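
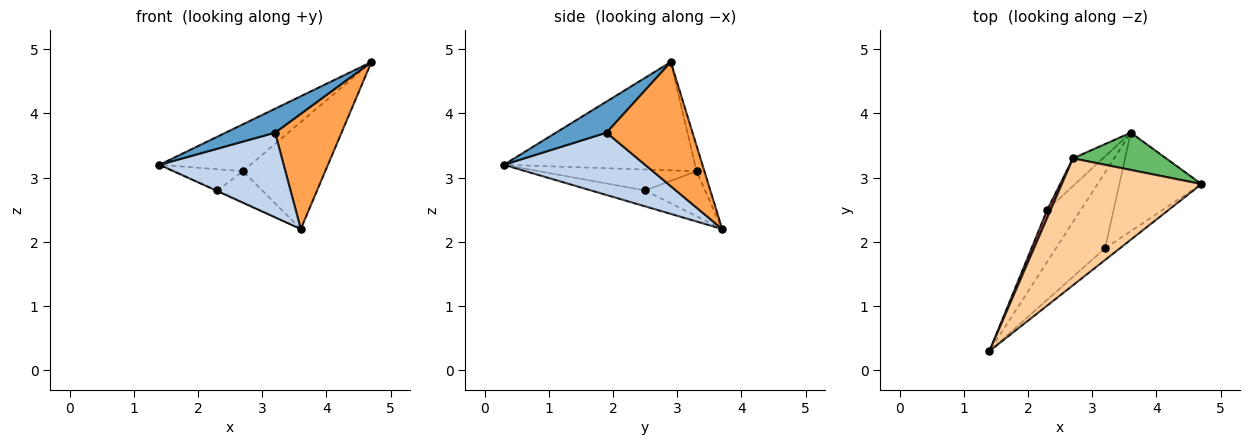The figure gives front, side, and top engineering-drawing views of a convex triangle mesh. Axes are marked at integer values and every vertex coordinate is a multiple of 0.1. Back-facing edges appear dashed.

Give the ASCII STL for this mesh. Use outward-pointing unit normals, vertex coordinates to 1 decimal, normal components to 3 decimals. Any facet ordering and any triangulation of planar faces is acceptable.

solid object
 facet normal 0.677 -0.661 -0.323
  outer loop
   vertex 3.2 1.9 3.7
   vertex 4.7 2.9 4.8
   vertex 1.4 0.3 3.2
  endloop
 endfacet
 facet normal 0.646 -0.568 -0.509
  outer loop
   vertex 3.2 1.9 3.7
   vertex 1.4 0.3 3.2
   vertex 3.6 3.7 2.2
  endloop
 endfacet
 facet normal 0.701 -0.542 -0.463
  outer loop
   vertex 3.2 1.9 3.7
   vertex 3.6 3.7 2.2
   vertex 4.7 2.9 4.8
  endloop
 endfacet
 facet normal -0.589 0.280 0.758
  outer loop
   vertex 2.7 3.3 3.1
   vertex 1.4 0.3 3.2
   vertex 4.7 2.9 4.8
  endloop
 endfacet
 facet normal -0.090 0.940 0.328
  outer loop
   vertex 2.7 3.3 3.1
   vertex 4.7 2.9 4.8
   vertex 3.6 3.7 2.2
  endloop
 endfacet
 facet normal -0.427 0.010 -0.904
  outer loop
   vertex 2.3 2.5 2.8
   vertex 3.6 3.7 2.2
   vertex 1.4 0.3 3.2
  endloop
 endfacet
 facet normal -0.906 0.397 0.148
  outer loop
   vertex 2.3 2.5 2.8
   vertex 1.4 0.3 3.2
   vertex 2.7 3.3 3.1
  endloop
 endfacet
 facet normal -0.706 0.529 -0.471
  outer loop
   vertex 2.3 2.5 2.8
   vertex 2.7 3.3 3.1
   vertex 3.6 3.7 2.2
  endloop
 endfacet
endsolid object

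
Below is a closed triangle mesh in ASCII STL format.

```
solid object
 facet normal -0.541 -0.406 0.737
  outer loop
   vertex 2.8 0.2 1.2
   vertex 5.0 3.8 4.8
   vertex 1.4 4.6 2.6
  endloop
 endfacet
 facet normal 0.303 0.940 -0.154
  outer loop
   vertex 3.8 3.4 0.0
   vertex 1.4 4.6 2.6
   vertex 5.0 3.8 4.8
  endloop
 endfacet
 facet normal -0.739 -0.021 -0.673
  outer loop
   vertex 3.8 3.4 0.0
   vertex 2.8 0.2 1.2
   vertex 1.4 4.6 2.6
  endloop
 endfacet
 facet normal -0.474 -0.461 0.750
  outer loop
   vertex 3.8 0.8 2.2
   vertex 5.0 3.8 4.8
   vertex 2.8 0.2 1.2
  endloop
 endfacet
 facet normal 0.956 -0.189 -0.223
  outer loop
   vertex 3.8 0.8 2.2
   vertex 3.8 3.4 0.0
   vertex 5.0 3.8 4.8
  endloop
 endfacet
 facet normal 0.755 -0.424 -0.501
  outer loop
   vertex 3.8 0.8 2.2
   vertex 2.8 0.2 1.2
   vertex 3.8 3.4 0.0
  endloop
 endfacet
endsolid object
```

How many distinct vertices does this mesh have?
5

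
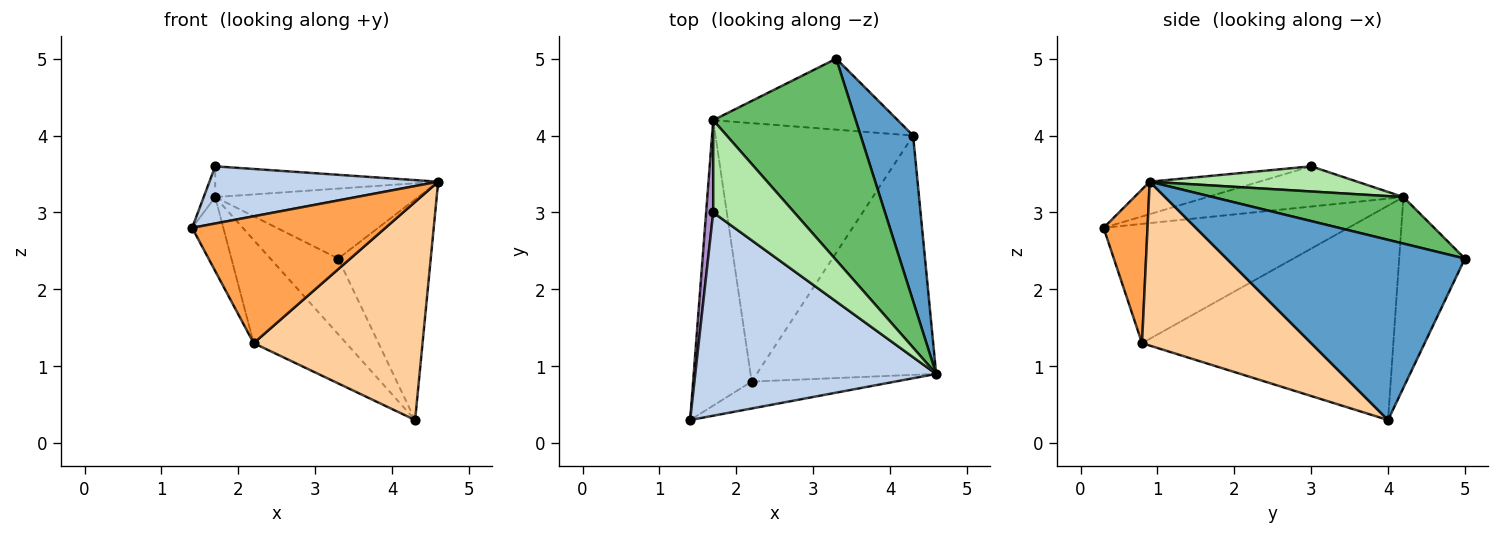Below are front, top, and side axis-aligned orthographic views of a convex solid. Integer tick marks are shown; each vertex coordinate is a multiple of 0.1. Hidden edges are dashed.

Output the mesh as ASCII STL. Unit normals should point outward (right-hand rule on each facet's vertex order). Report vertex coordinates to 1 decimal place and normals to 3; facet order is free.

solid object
 facet normal 0.900 0.349 0.262
  outer loop
   vertex 4.3 4.0 0.3
   vertex 3.3 5.0 2.4
   vertex 4.6 0.9 3.4
  endloop
 endfacet
 facet normal -0.129 -0.269 0.955
  outer loop
   vertex 1.7 3.0 3.6
   vertex 1.4 0.3 2.8
   vertex 4.6 0.9 3.4
  endloop
 endfacet
 facet normal 0.217 -0.955 -0.203
  outer loop
   vertex 2.2 0.8 1.3
   vertex 4.6 0.9 3.4
   vertex 1.4 0.3 2.8
  endloop
 endfacet
 facet normal 0.559 -0.558 -0.613
  outer loop
   vertex 2.2 0.8 1.3
   vertex 4.3 4.0 0.3
   vertex 4.6 0.9 3.4
  endloop
 endfacet
 facet normal 0.295 0.314 0.903
  outer loop
   vertex 1.7 4.2 3.2
   vertex 4.6 0.9 3.4
   vertex 3.3 5.0 2.4
  endloop
 endfacet
 facet normal 0.282 0.303 0.910
  outer loop
   vertex 1.7 4.2 3.2
   vertex 1.7 3.0 3.6
   vertex 4.6 0.9 3.4
  endloop
 endfacet
 facet normal -0.577 0.596 -0.559
  outer loop
   vertex 1.7 4.2 3.2
   vertex 3.3 5.0 2.4
   vertex 4.3 4.0 0.3
  endloop
 endfacet
 facet normal -0.710 0.261 -0.654
  outer loop
   vertex 1.7 4.2 3.2
   vertex 4.3 4.0 0.3
   vertex 2.2 0.8 1.3
  endloop
 endfacet
 facet normal -0.983 0.058 0.173
  outer loop
   vertex 1.7 4.2 3.2
   vertex 1.4 0.3 2.8
   vertex 1.7 3.0 3.6
  endloop
 endfacet
 facet normal -0.892 0.114 -0.438
  outer loop
   vertex 1.7 4.2 3.2
   vertex 2.2 0.8 1.3
   vertex 1.4 0.3 2.8
  endloop
 endfacet
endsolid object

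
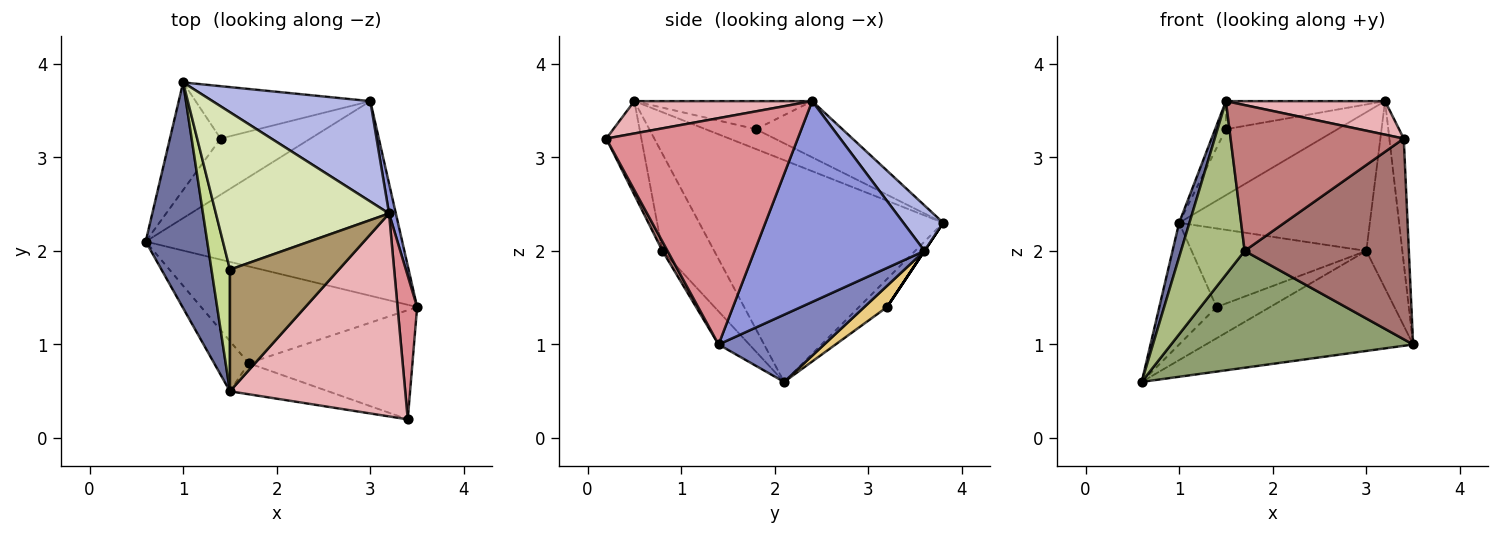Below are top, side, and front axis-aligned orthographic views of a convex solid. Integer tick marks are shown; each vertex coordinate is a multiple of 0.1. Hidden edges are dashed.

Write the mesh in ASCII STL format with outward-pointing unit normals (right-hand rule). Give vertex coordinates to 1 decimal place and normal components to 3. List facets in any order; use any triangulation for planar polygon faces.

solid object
 facet normal -0.963 -0.041 0.267
  outer loop
   vertex 1.5 0.5 3.6
   vertex 1.0 3.8 2.3
   vertex 0.6 2.1 0.6
  endloop
 endfacet
 facet normal 0.227 0.445 -0.866
  outer loop
   vertex 3.0 3.6 2.0
   vertex 3.5 1.4 1.0
   vertex 0.6 2.1 0.6
  endloop
 endfacet
 facet normal 0.978 0.207 0.033
  outer loop
   vertex 3.0 3.6 2.0
   vertex 3.2 2.4 3.6
   vertex 3.5 1.4 1.0
  endloop
 endfacet
 facet normal 0.167 0.799 0.578
  outer loop
   vertex 3.0 3.6 2.0
   vertex 1.0 3.8 2.3
   vertex 3.2 2.4 3.6
  endloop
 endfacet
 facet normal -0.097 -0.766 -0.635
  outer loop
   vertex 1.7 0.8 2.0
   vertex 0.6 2.1 0.6
   vertex 3.5 1.4 1.0
  endloop
 endfacet
 facet normal -0.616 -0.757 -0.219
  outer loop
   vertex 1.7 0.8 2.0
   vertex 1.5 0.5 3.6
   vertex 0.6 2.1 0.6
  endloop
 endfacet
 facet normal -0.724 0.155 0.672
  outer loop
   vertex 1.5 1.8 3.3
   vertex 1.0 3.8 2.3
   vertex 1.5 0.5 3.6
  endloop
 endfacet
 facet normal -0.287 0.370 0.884
  outer loop
   vertex 1.5 1.8 3.3
   vertex 3.2 2.4 3.6
   vertex 1.0 3.8 2.3
  endloop
 endfacet
 facet normal -0.244 0.218 0.945
  outer loop
   vertex 1.5 1.8 3.3
   vertex 1.5 0.5 3.6
   vertex 3.2 2.4 3.6
  endloop
 endfacet
 facet normal -0.345 0.703 -0.622
  outer loop
   vertex 1.4 3.2 1.4
   vertex 0.6 2.1 0.6
   vertex 1.0 3.8 2.3
  endloop
 endfacet
 facet normal 0.202 0.476 -0.856
  outer loop
   vertex 1.4 3.2 1.4
   vertex 3.0 3.6 2.0
   vertex 0.6 2.1 0.6
  endloop
 endfacet
 facet normal 0.000 0.832 -0.555
  outer loop
   vertex 1.4 3.2 1.4
   vertex 1.0 3.8 2.3
   vertex 3.0 3.6 2.0
  endloop
 endfacet
 facet normal 0.027 -0.878 -0.478
  outer loop
   vertex 3.4 0.2 3.2
   vertex 1.7 0.8 2.0
   vertex 3.5 1.4 1.0
  endloop
 endfacet
 facet normal -0.194 -0.959 -0.204
  outer loop
   vertex 3.4 0.2 3.2
   vertex 1.5 0.5 3.6
   vertex 1.7 0.8 2.0
  endloop
 endfacet
 facet normal 0.993 0.075 0.086
  outer loop
   vertex 3.4 0.2 3.2
   vertex 3.5 1.4 1.0
   vertex 3.2 2.4 3.6
  endloop
 endfacet
 facet normal 0.179 -0.160 0.971
  outer loop
   vertex 3.4 0.2 3.2
   vertex 3.2 2.4 3.6
   vertex 1.5 0.5 3.6
  endloop
 endfacet
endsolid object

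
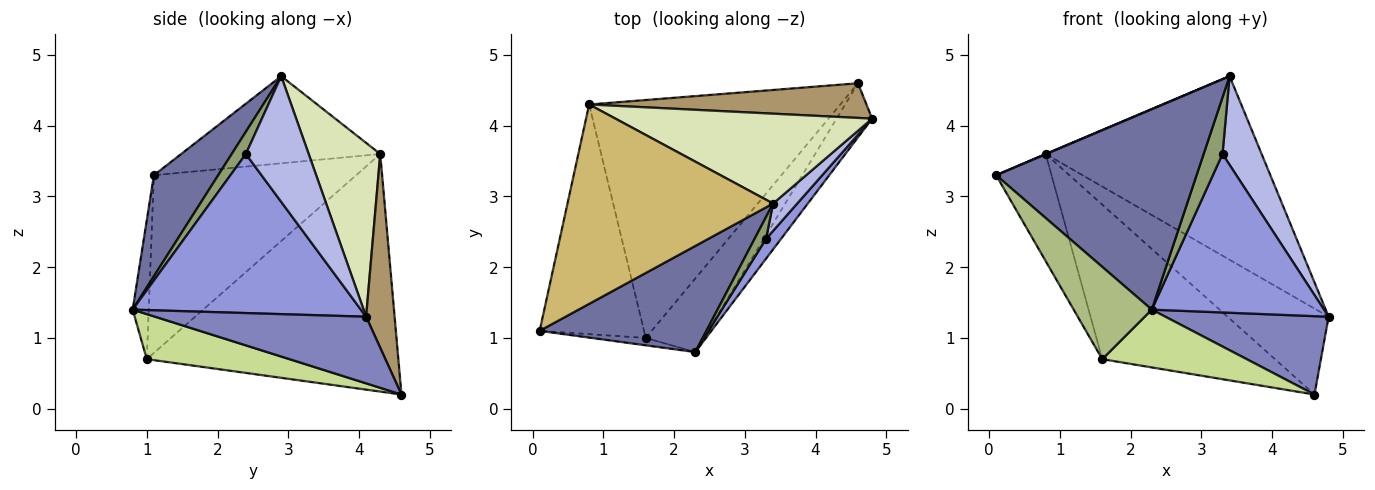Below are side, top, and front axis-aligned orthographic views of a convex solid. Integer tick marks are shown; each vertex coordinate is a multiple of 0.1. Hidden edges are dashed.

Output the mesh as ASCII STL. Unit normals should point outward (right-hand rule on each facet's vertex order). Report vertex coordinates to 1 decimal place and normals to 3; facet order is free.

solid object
 facet normal 0.273 -0.850 0.450
  outer loop
   vertex 3.4 2.9 4.7
   vertex 0.1 1.1 3.3
   vertex 2.3 0.8 1.4
  endloop
 endfacet
 facet normal 0.729 -0.564 -0.389
  outer loop
   vertex 4.6 4.6 0.2
   vertex 4.8 4.1 1.3
   vertex 2.3 0.8 1.4
  endloop
 endfacet
 facet normal 0.796 -0.601 0.075
  outer loop
   vertex 3.3 2.4 3.6
   vertex 2.3 0.8 1.4
   vertex 4.8 4.1 1.3
  endloop
 endfacet
 facet normal 0.838 -0.522 0.161
  outer loop
   vertex 3.3 2.4 3.6
   vertex 4.8 4.1 1.3
   vertex 3.4 2.9 4.7
  endloop
 endfacet
 facet normal 0.573 -0.764 0.295
  outer loop
   vertex 3.3 2.4 3.6
   vertex 3.4 2.9 4.7
   vertex 2.3 0.8 1.4
  endloop
 endfacet
 facet normal -0.201 -0.977 -0.078
  outer loop
   vertex 1.6 1.0 0.7
   vertex 2.3 0.8 1.4
   vertex 0.1 1.1 3.3
  endloop
 endfacet
 facet normal 0.521 -0.527 -0.671
  outer loop
   vertex 1.6 1.0 0.7
   vertex 4.6 4.6 0.2
   vertex 2.3 0.8 1.4
  endloop
 endfacet
 facet normal 0.285 0.861 0.421
  outer loop
   vertex 0.8 4.3 3.6
   vertex 3.4 2.9 4.7
   vertex 4.8 4.1 1.3
  endloop
 endfacet
 facet normal 0.253 0.897 0.362
  outer loop
   vertex 0.8 4.3 3.6
   vertex 4.8 4.1 1.3
   vertex 4.6 4.6 0.2
  endloop
 endfacet
 facet normal -0.390 -0.001 0.921
  outer loop
   vertex 0.8 4.3 3.6
   vertex 0.1 1.1 3.3
   vertex 3.4 2.9 4.7
  endloop
 endfacet
 facet normal -0.839 0.230 -0.493
  outer loop
   vertex 0.8 4.3 3.6
   vertex 1.6 1.0 0.7
   vertex 0.1 1.1 3.3
  endloop
 endfacet
 facet normal -0.622 0.427 -0.657
  outer loop
   vertex 0.8 4.3 3.6
   vertex 4.6 4.6 0.2
   vertex 1.6 1.0 0.7
  endloop
 endfacet
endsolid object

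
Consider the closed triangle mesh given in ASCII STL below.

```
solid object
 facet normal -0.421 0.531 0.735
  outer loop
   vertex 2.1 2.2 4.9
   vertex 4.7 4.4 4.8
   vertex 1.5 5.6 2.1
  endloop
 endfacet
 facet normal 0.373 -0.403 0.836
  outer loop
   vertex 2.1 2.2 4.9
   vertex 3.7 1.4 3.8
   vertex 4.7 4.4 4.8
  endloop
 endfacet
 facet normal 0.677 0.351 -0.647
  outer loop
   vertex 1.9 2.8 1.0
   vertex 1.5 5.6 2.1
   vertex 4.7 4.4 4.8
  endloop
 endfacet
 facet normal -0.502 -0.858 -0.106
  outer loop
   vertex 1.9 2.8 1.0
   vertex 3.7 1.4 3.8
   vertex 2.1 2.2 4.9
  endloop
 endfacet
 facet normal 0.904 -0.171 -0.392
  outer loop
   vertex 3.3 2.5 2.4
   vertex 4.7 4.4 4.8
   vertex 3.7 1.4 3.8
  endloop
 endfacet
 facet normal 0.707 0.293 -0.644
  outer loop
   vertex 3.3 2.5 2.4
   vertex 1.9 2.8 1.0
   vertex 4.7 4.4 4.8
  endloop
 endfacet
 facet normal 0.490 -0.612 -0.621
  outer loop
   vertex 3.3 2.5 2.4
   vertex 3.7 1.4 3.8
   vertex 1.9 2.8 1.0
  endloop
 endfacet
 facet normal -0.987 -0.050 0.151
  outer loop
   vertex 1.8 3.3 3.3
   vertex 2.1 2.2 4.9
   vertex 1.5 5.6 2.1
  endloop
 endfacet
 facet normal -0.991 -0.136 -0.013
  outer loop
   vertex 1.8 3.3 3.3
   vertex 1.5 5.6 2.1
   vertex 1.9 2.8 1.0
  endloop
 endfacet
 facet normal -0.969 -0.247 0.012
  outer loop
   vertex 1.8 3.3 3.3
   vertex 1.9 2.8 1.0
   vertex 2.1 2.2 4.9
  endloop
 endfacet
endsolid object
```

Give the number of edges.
15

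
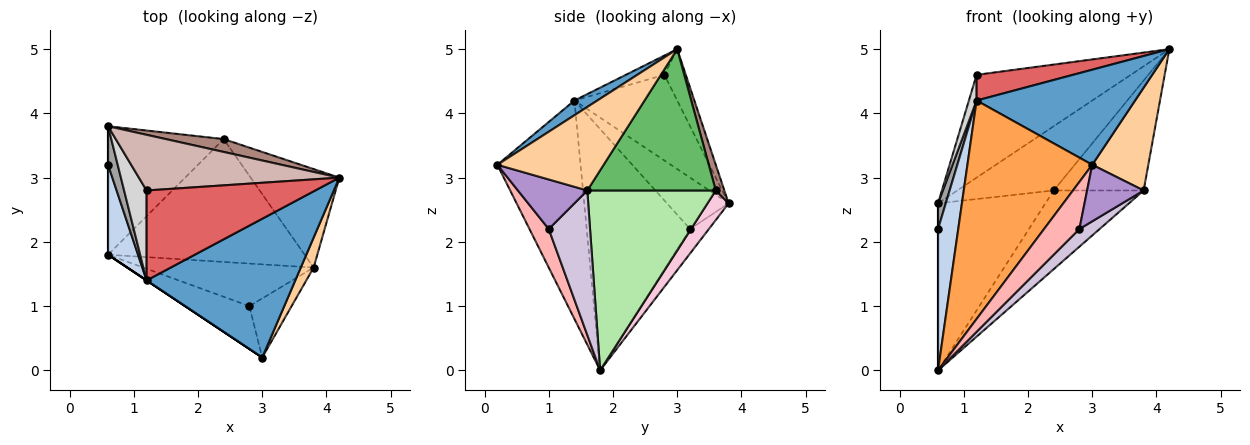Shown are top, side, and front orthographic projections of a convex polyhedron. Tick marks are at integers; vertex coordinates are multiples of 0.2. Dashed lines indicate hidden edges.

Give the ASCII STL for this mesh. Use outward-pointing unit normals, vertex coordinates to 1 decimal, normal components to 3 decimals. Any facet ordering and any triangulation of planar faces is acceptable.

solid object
 facet normal 0.081 -0.563 0.822
  outer loop
   vertex 1.2 1.4 4.2
   vertex 3.0 0.2 3.2
   vertex 4.2 3.0 5.0
  endloop
 endfacet
 facet normal -0.974 -0.190 0.121
  outer loop
   vertex 1.2 1.4 4.2
   vertex 0.6 3.2 2.2
   vertex 0.6 1.8 0.0
  endloop
 endfacet
 facet normal -0.555 -0.832 0.000
  outer loop
   vertex 1.2 1.4 4.2
   vertex 0.6 1.8 0.0
   vertex 3.0 0.2 3.2
  endloop
 endfacet
 facet normal 0.876 -0.462 0.135
  outer loop
   vertex 3.8 1.6 2.8
   vertex 4.2 3.0 5.0
   vertex 3.0 0.2 3.2
  endloop
 endfacet
 facet normal 0.729 0.510 -0.457
  outer loop
   vertex 3.8 1.6 2.8
   vertex 2.4 3.6 2.8
   vertex 4.2 3.0 5.0
  endloop
 endfacet
 facet normal 0.610 0.427 -0.667
  outer loop
   vertex 3.8 1.6 2.8
   vertex 0.6 1.8 0.0
   vertex 2.4 3.6 2.8
  endloop
 endfacet
 facet normal -0.109 -0.273 0.956
  outer loop
   vertex 1.2 2.8 4.6
   vertex 1.2 1.4 4.2
   vertex 4.2 3.0 5.0
  endloop
 endfacet
 facet normal 0.374 -0.686 -0.624
  outer loop
   vertex 2.8 1.0 2.2
   vertex 3.0 0.2 3.2
   vertex 0.6 1.8 0.0
  endloop
 endfacet
 facet normal 0.647 -0.527 -0.551
  outer loop
   vertex 2.8 1.0 2.2
   vertex 3.8 1.6 2.8
   vertex 3.0 0.2 3.2
  endloop
 endfacet
 facet normal 0.617 -0.302 -0.727
  outer loop
   vertex 2.8 1.0 2.2
   vertex 0.6 1.8 0.0
   vertex 3.8 1.6 2.8
  endloop
 endfacet
 facet normal 0.087 0.977 0.195
  outer loop
   vertex 0.6 3.8 2.6
   vertex 4.2 3.0 5.0
   vertex 2.4 3.6 2.8
  endloop
 endfacet
 facet normal -0.121 0.873 0.473
  outer loop
   vertex 0.6 3.8 2.6
   vertex 1.2 2.8 4.6
   vertex 4.2 3.0 5.0
  endloop
 endfacet
 facet normal -1.000 0.000 0.000
  outer loop
   vertex 0.6 3.8 2.6
   vertex 0.6 1.8 0.0
   vertex 0.6 3.2 2.2
  endloop
 endfacet
 facet normal 0.154 0.783 -0.602
  outer loop
   vertex 0.6 3.8 2.6
   vertex 2.4 3.6 2.8
   vertex 0.6 1.8 0.0
  endloop
 endfacet
 facet normal -0.976 -0.122 0.183
  outer loop
   vertex 0.6 3.8 2.6
   vertex 0.6 3.2 2.2
   vertex 1.2 1.4 4.2
  endloop
 endfacet
 facet normal -0.965 -0.072 0.253
  outer loop
   vertex 0.6 3.8 2.6
   vertex 1.2 1.4 4.2
   vertex 1.2 2.8 4.6
  endloop
 endfacet
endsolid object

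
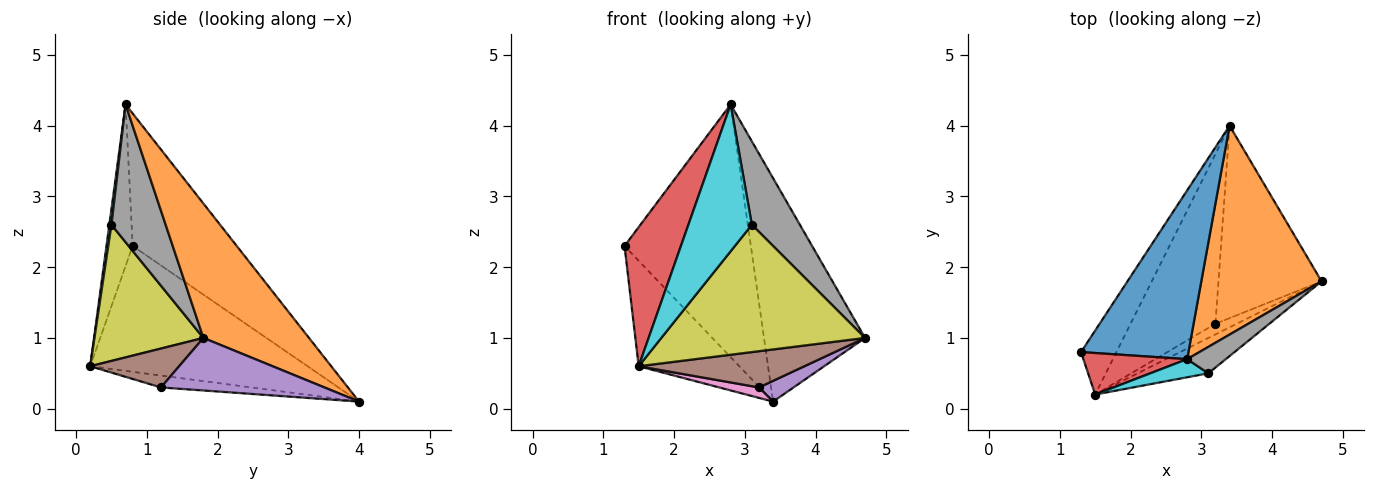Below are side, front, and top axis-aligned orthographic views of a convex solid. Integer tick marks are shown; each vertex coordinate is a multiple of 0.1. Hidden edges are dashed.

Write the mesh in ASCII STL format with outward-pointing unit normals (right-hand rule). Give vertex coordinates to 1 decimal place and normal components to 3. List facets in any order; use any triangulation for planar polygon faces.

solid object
 facet normal -0.565 0.686 0.458
  outer loop
   vertex 2.8 0.7 4.3
   vertex 3.4 4.0 0.1
   vertex 1.3 0.8 2.3
  endloop
 endfacet
 facet normal 0.607 0.581 0.543
  outer loop
   vertex 2.8 0.7 4.3
   vertex 4.7 1.8 1.0
   vertex 3.4 4.0 0.1
  endloop
 endfacet
 facet normal -0.879 0.407 -0.247
  outer loop
   vertex 1.5 0.2 0.6
   vertex 1.3 0.8 2.3
   vertex 3.4 4.0 0.1
  endloop
 endfacet
 facet normal -0.407 -0.875 0.261
  outer loop
   vertex 1.5 0.2 0.6
   vertex 2.8 0.7 4.3
   vertex 1.3 0.8 2.3
  endloop
 endfacet
 facet normal 0.452 -0.096 -0.887
  outer loop
   vertex 3.2 1.2 0.3
   vertex 3.4 4.0 0.1
   vertex 4.7 1.8 1.0
  endloop
 endfacet
 facet normal 0.458 -0.853 -0.250
  outer loop
   vertex 3.2 1.2 0.3
   vertex 4.7 1.8 1.0
   vertex 1.5 0.2 0.6
  endloop
 endfacet
 facet normal -0.139 -0.061 -0.988
  outer loop
   vertex 3.2 1.2 0.3
   vertex 1.5 0.2 0.6
   vertex 3.4 4.0 0.1
  endloop
 endfacet
 facet normal 0.733 -0.649 0.206
  outer loop
   vertex 3.1 0.5 2.6
   vertex 4.7 1.8 1.0
   vertex 2.8 0.7 4.3
  endloop
 endfacet
 facet normal 0.458 -0.857 -0.238
  outer loop
   vertex 3.1 0.5 2.6
   vertex 1.5 0.2 0.6
   vertex 4.7 1.8 1.0
  endloop
 endfacet
 facet normal 0.033 -0.992 0.122
  outer loop
   vertex 3.1 0.5 2.6
   vertex 2.8 0.7 4.3
   vertex 1.5 0.2 0.6
  endloop
 endfacet
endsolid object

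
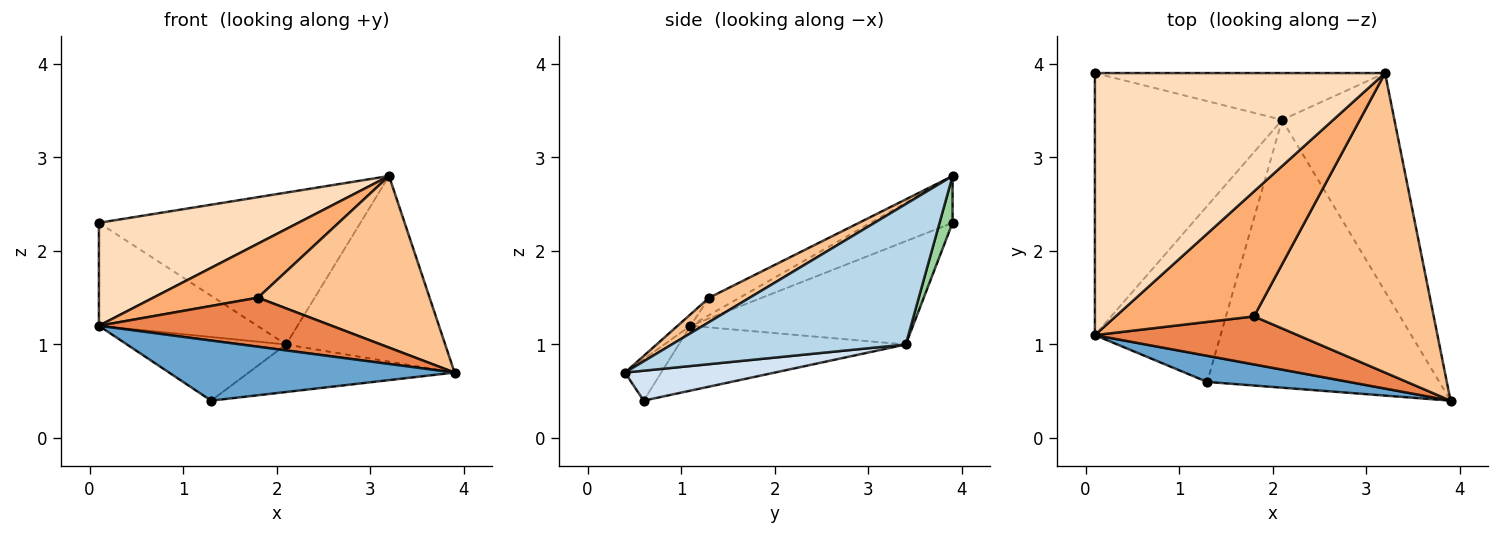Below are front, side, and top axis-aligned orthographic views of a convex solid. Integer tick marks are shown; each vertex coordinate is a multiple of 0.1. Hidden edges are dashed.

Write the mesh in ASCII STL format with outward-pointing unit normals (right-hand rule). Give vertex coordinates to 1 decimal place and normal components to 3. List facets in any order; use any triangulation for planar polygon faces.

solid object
 facet normal -0.116 -0.911 0.396
  outer loop
   vertex 1.3 0.6 0.4
   vertex 3.9 0.4 0.7
   vertex 0.1 1.1 1.2
  endloop
 endfacet
 facet normal -0.437 0.306 -0.846
  outer loop
   vertex 2.1 3.4 1.0
   vertex 1.3 0.6 0.4
   vertex 0.1 1.1 1.2
  endloop
 endfacet
 facet normal 0.690 0.469 -0.552
  outer loop
   vertex 2.1 3.4 1.0
   vertex 3.2 3.9 2.8
   vertex 3.9 0.4 0.7
  endloop
 endfacet
 facet normal 0.126 0.173 -0.977
  outer loop
   vertex 2.1 3.4 1.0
   vertex 3.9 0.4 0.7
   vertex 1.3 0.6 0.4
  endloop
 endfacet
 facet normal -0.039 -0.714 0.699
  outer loop
   vertex 1.8 1.3 1.5
   vertex 0.1 1.1 1.2
   vertex 3.9 0.4 0.7
  endloop
 endfacet
 facet normal -0.115 -0.394 0.912
  outer loop
   vertex 1.8 1.3 1.5
   vertex 3.2 3.9 2.8
   vertex 0.1 1.1 1.2
  endloop
 endfacet
 facet normal 0.117 -0.494 0.862
  outer loop
   vertex 1.8 1.3 1.5
   vertex 3.9 0.4 0.7
   vertex 3.2 3.9 2.8
  endloop
 endfacet
 facet normal -0.148 -0.362 0.920
  outer loop
   vertex 0.1 3.9 2.3
   vertex 0.1 1.1 1.2
   vertex 3.2 3.9 2.8
  endloop
 endfacet
 facet normal -0.457 0.325 -0.828
  outer loop
   vertex 0.1 3.9 2.3
   vertex 2.1 3.4 1.0
   vertex 0.1 1.1 1.2
  endloop
 endfacet
 facet normal 0.047 0.955 -0.294
  outer loop
   vertex 0.1 3.9 2.3
   vertex 3.2 3.9 2.8
   vertex 2.1 3.4 1.0
  endloop
 endfacet
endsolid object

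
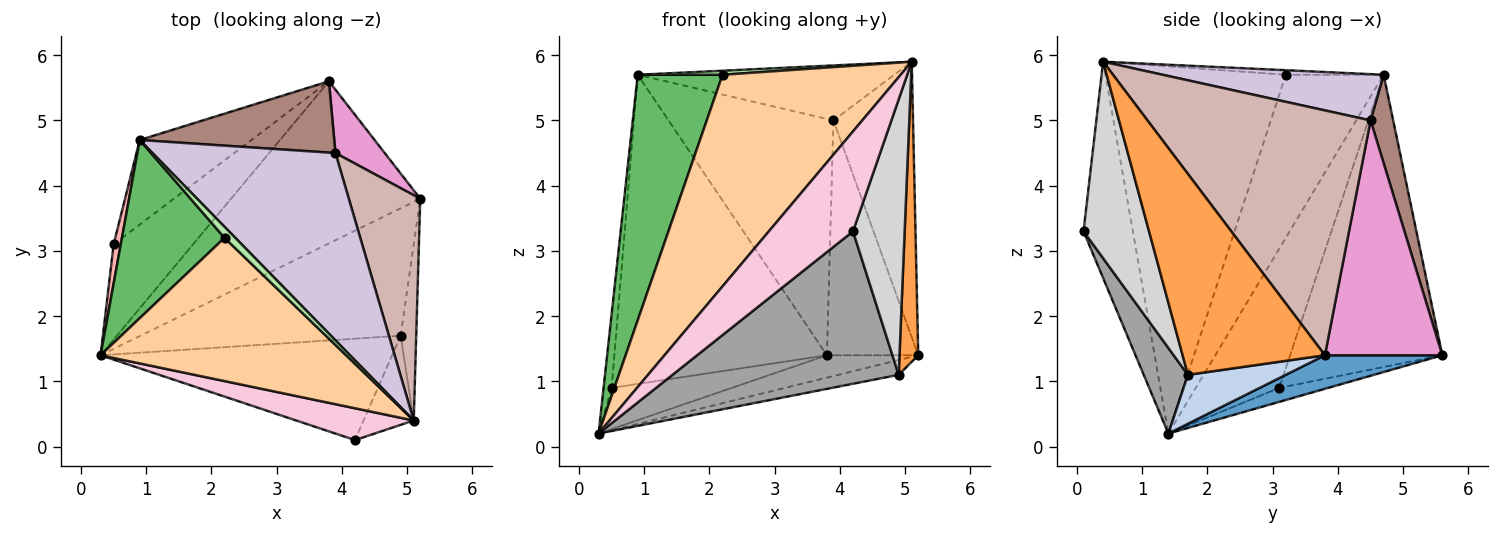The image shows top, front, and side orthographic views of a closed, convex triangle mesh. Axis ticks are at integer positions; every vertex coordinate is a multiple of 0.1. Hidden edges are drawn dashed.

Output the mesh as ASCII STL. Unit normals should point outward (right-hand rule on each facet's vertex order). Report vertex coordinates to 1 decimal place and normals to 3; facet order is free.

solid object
 facet normal 0.173 0.135 -0.976
  outer loop
   vertex 3.8 5.6 1.4
   vertex 5.2 3.8 1.4
   vertex 0.3 1.4 0.2
  endloop
 endfacet
 facet normal 0.184 0.113 -0.976
  outer loop
   vertex 4.9 1.7 1.1
   vertex 0.3 1.4 0.2
   vertex 5.2 3.8 1.4
  endloop
 endfacet
 facet normal 0.989 -0.130 -0.076
  outer loop
   vertex 4.9 1.7 1.1
   vertex 5.2 3.8 1.4
   vertex 5.1 0.4 5.9
  endloop
 endfacet
 facet normal -0.642 -0.635 0.430
  outer loop
   vertex 2.2 3.2 5.7
   vertex 0.3 1.4 0.2
   vertex 5.1 0.4 5.9
  endloop
 endfacet
 facet normal -0.682 -0.591 0.429
  outer loop
   vertex 2.2 3.2 5.7
   vertex 0.9 4.7 5.7
   vertex 0.3 1.4 0.2
  endloop
 endfacet
 facet normal -0.369 -0.320 0.873
  outer loop
   vertex 2.2 3.2 5.7
   vertex 5.1 0.4 5.9
   vertex 0.9 4.7 5.7
  endloop
 endfacet
 facet normal -0.160 0.392 -0.906
  outer loop
   vertex 0.5 3.1 0.9
   vertex 3.8 5.6 1.4
   vertex 0.3 1.4 0.2
  endloop
 endfacet
 facet normal -0.994 0.096 0.051
  outer loop
   vertex 0.5 3.1 0.9
   vertex 0.3 1.4 0.2
   vertex 0.9 4.7 5.7
  endloop
 endfacet
 facet normal -0.568 0.794 -0.217
  outer loop
   vertex 0.5 3.1 0.9
   vertex 0.9 4.7 5.7
   vertex 3.8 5.6 1.4
  endloop
 endfacet
 facet normal 0.236 0.274 0.932
  outer loop
   vertex 3.9 4.5 5.0
   vertex 0.9 4.7 5.7
   vertex 5.1 0.4 5.9
  endloop
 endfacet
 facet normal 0.130 0.949 0.286
  outer loop
   vertex 3.9 4.5 5.0
   vertex 3.8 5.6 1.4
   vertex 0.9 4.7 5.7
  endloop
 endfacet
 facet normal 0.908 0.324 0.265
  outer loop
   vertex 3.9 4.5 5.0
   vertex 5.1 0.4 5.9
   vertex 5.2 3.8 1.4
  endloop
 endfacet
 facet normal 0.779 0.606 0.163
  outer loop
   vertex 3.9 4.5 5.0
   vertex 5.2 3.8 1.4
   vertex 3.8 5.6 1.4
  endloop
 endfacet
 facet normal -0.488 -0.832 0.265
  outer loop
   vertex 4.2 0.1 3.3
   vertex 5.1 0.4 5.9
   vertex 0.3 1.4 0.2
  endloop
 endfacet
 facet normal 0.161 -0.822 -0.547
  outer loop
   vertex 4.2 0.1 3.3
   vertex 0.3 1.4 0.2
   vertex 4.9 1.7 1.1
  endloop
 endfacet
 facet normal 0.770 -0.607 -0.196
  outer loop
   vertex 4.2 0.1 3.3
   vertex 4.9 1.7 1.1
   vertex 5.1 0.4 5.9
  endloop
 endfacet
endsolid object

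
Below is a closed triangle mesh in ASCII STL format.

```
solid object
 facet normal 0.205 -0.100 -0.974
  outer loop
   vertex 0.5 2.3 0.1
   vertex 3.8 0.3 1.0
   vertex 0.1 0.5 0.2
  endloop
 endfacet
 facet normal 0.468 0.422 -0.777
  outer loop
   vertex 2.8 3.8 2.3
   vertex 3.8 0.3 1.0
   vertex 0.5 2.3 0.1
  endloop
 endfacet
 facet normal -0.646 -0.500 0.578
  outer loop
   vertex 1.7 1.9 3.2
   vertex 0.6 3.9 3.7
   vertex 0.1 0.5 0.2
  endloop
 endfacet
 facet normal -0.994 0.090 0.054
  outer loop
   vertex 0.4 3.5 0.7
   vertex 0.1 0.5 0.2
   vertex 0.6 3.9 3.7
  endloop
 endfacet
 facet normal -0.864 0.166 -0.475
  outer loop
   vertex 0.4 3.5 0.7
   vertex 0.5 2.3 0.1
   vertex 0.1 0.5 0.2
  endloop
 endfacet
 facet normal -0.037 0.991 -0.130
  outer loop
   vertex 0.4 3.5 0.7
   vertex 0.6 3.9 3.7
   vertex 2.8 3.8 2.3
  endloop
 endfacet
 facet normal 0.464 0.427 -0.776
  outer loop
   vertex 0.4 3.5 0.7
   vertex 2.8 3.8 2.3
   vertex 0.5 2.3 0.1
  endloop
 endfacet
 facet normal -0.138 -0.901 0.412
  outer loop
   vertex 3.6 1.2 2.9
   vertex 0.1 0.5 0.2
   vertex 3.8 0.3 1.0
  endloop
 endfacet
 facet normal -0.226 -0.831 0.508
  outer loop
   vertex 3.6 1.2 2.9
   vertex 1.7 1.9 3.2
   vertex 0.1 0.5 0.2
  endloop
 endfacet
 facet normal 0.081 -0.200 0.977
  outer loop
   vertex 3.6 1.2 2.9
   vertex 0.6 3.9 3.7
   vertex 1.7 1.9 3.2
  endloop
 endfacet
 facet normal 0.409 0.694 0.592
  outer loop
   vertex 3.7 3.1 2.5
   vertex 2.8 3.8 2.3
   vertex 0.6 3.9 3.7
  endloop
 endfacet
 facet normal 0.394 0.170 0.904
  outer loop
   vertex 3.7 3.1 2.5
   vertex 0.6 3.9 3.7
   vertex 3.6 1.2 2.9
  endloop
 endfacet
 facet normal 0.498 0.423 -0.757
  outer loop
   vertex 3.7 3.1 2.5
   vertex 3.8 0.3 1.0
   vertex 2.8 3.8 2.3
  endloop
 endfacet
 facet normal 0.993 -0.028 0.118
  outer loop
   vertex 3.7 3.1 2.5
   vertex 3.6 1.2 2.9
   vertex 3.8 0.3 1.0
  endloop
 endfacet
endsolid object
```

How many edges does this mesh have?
21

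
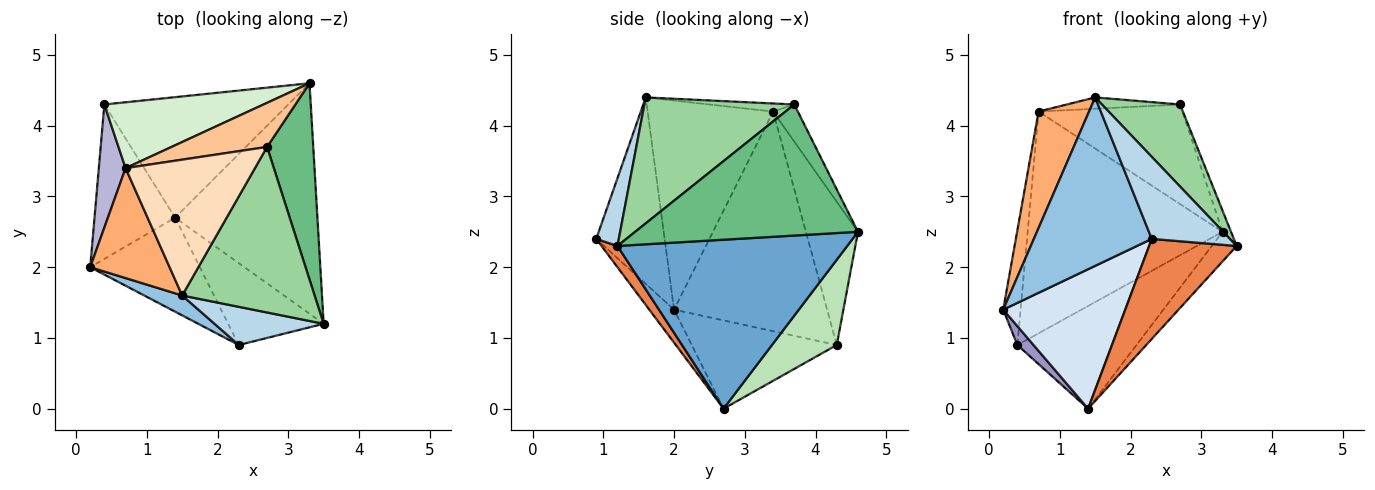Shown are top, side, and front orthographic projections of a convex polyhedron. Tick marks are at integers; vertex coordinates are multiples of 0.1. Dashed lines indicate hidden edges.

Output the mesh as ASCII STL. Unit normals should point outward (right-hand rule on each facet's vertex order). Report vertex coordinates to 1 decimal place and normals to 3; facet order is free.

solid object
 facet normal 0.762 0.083 -0.642
  outer loop
   vertex 1.4 2.7 0.0
   vertex 3.3 4.6 2.5
   vertex 3.5 1.2 2.3
  endloop
 endfacet
 facet normal -0.499 -0.861 0.102
  outer loop
   vertex 2.3 0.9 2.4
   vertex 1.5 1.6 4.4
   vertex 0.2 2.0 1.4
  endloop
 endfacet
 facet normal 0.253 -0.877 0.408
  outer loop
   vertex 2.3 0.9 2.4
   vertex 3.5 1.2 2.3
   vertex 1.5 1.6 4.4
  endloop
 endfacet
 facet normal -0.166 -0.818 -0.551
  outer loop
   vertex 2.3 0.9 2.4
   vertex 0.2 2.0 1.4
   vertex 1.4 2.7 0.0
  endloop
 endfacet
 facet normal 0.139 -0.766 -0.627
  outer loop
   vertex 2.3 0.9 2.4
   vertex 1.4 2.7 0.0
   vertex 3.5 1.2 2.3
  endloop
 endfacet
 facet normal -0.875 -0.352 0.332
  outer loop
   vertex 0.7 3.4 4.2
   vertex 0.2 2.0 1.4
   vertex 1.5 1.6 4.4
  endloop
 endfacet
 facet normal -0.155 0.903 0.400
  outer loop
   vertex 2.7 3.7 4.3
   vertex 3.3 4.6 2.5
   vertex 0.7 3.4 4.2
  endloop
 endfacet
 facet normal -0.062 0.083 0.995
  outer loop
   vertex 2.7 3.7 4.3
   vertex 0.7 3.4 4.2
   vertex 1.5 1.6 4.4
  endloop
 endfacet
 facet normal 0.943 0.036 0.332
  outer loop
   vertex 2.7 3.7 4.3
   vertex 3.5 1.2 2.3
   vertex 3.3 4.6 2.5
  endloop
 endfacet
 facet normal 0.648 -0.338 0.682
  outer loop
   vertex 2.7 3.7 4.3
   vertex 1.5 1.6 4.4
   vertex 3.5 1.2 2.3
  endloop
 endfacet
 facet normal 0.333 0.612 -0.718
  outer loop
   vertex 0.4 4.3 0.9
   vertex 3.3 4.6 2.5
   vertex 1.4 2.7 0.0
  endloop
 endfacet
 facet normal -0.248 0.929 0.276
  outer loop
   vertex 0.4 4.3 0.9
   vertex 0.7 3.4 4.2
   vertex 3.3 4.6 2.5
  endloop
 endfacet
 facet normal -0.736 -0.082 -0.672
  outer loop
   vertex 0.4 4.3 0.9
   vertex 1.4 2.7 0.0
   vertex 0.2 2.0 1.4
  endloop
 endfacet
 facet normal -0.986 0.112 0.120
  outer loop
   vertex 0.4 4.3 0.9
   vertex 0.2 2.0 1.4
   vertex 0.7 3.4 4.2
  endloop
 endfacet
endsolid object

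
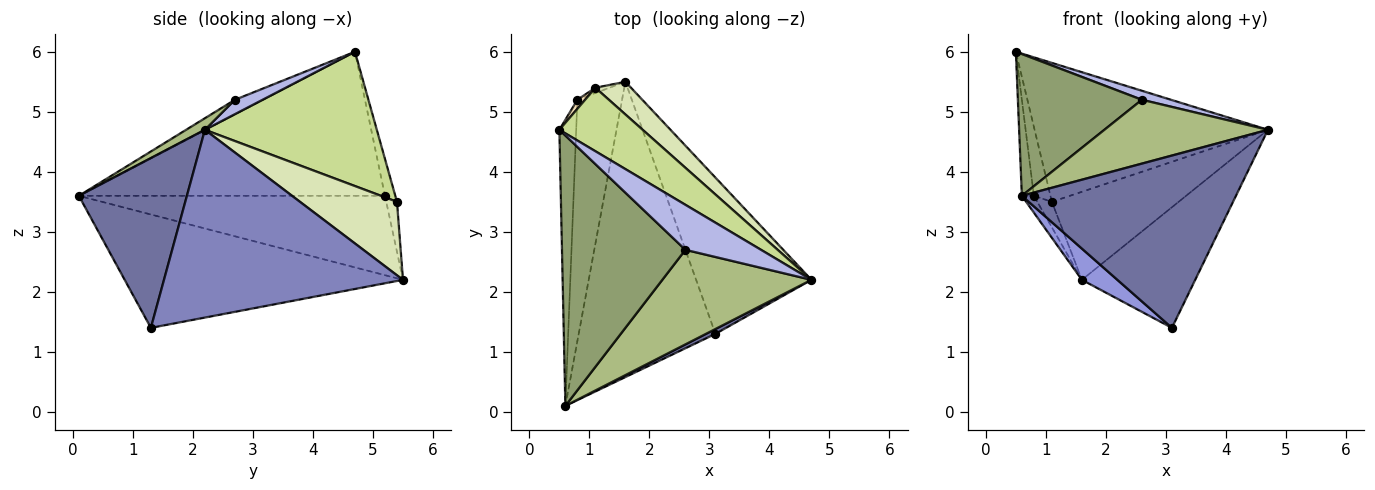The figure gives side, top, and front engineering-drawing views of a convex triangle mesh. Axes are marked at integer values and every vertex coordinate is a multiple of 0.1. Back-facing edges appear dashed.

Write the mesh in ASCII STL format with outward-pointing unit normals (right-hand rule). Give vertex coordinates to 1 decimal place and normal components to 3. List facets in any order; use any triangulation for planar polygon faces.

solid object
 facet normal 0.450 -0.892 0.025
  outer loop
   vertex 3.1 1.3 1.4
   vertex 4.7 2.2 4.7
   vertex 0.6 0.1 3.6
  endloop
 endfacet
 facet normal 0.790 0.375 -0.485
  outer loop
   vertex 3.1 1.3 1.4
   vertex 1.6 5.5 2.2
   vertex 4.7 2.2 4.7
  endloop
 endfacet
 facet normal -0.636 -0.081 -0.767
  outer loop
   vertex 3.1 1.3 1.4
   vertex 0.6 0.1 3.6
   vertex 1.6 5.5 2.2
  endloop
 endfacet
 facet normal 0.184 -0.193 0.964
  outer loop
   vertex 2.6 2.7 5.2
   vertex 4.7 2.2 4.7
   vertex 0.5 4.7 6.0
  endloop
 endfacet
 facet normal -0.104 -0.462 0.881
  outer loop
   vertex 2.6 2.7 5.2
   vertex 0.5 4.7 6.0
   vertex 0.6 0.1 3.6
  endloop
 endfacet
 facet normal 0.064 -0.558 0.827
  outer loop
   vertex 2.6 2.7 5.2
   vertex 0.6 0.1 3.6
   vertex 4.7 2.2 4.7
  endloop
 endfacet
 facet normal 0.557 0.756 0.345
  outer loop
   vertex 1.1 5.4 3.5
   vertex 0.5 4.7 6.0
   vertex 4.7 2.2 4.7
  endloop
 endfacet
 facet normal 0.583 0.762 0.283
  outer loop
   vertex 1.1 5.4 3.5
   vertex 4.7 2.2 4.7
   vertex 1.6 5.5 2.2
  endloop
 endfacet
 facet normal -0.871 0.034 -0.490
  outer loop
   vertex 0.8 5.2 3.6
   vertex 1.6 5.5 2.2
   vertex 0.6 0.1 3.6
  endloop
 endfacet
 facet normal -0.584 0.795 -0.164
  outer loop
   vertex 0.8 5.2 3.6
   vertex 1.1 5.4 3.5
   vertex 1.6 5.5 2.2
  endloop
 endfacet
 facet normal -0.992 0.039 -0.116
  outer loop
   vertex 0.8 5.2 3.6
   vertex 0.6 0.1 3.6
   vertex 0.5 4.7 6.0
  endloop
 endfacet
 facet normal -0.526 0.844 0.110
  outer loop
   vertex 0.8 5.2 3.6
   vertex 0.5 4.7 6.0
   vertex 1.1 5.4 3.5
  endloop
 endfacet
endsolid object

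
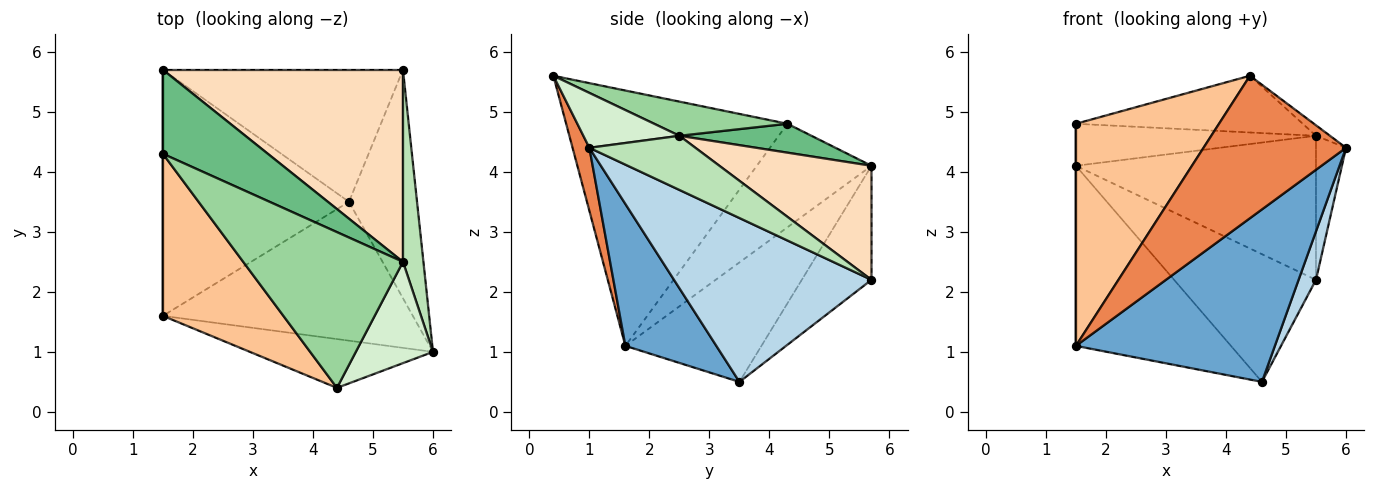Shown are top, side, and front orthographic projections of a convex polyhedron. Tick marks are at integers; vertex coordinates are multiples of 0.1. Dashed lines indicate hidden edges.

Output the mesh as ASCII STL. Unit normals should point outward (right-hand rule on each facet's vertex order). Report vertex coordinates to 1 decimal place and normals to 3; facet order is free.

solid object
 facet normal 0.335 -0.734 -0.591
  outer loop
   vertex 4.6 3.5 0.5
   vertex 6.0 1.0 4.4
   vertex 1.5 1.6 1.1
  endloop
 endfacet
 facet normal -0.460 0.524 -0.717
  outer loop
   vertex 4.6 3.5 0.5
   vertex 1.5 1.6 1.1
   vertex 1.5 5.7 4.1
  endloop
 endfacet
 facet normal 0.920 -0.081 -0.382
  outer loop
   vertex 5.5 5.7 2.2
   vertex 6.0 1.0 4.4
   vertex 4.6 3.5 0.5
  endloop
 endfacet
 facet normal -0.323 0.658 -0.680
  outer loop
   vertex 5.5 5.7 2.2
   vertex 4.6 3.5 0.5
   vertex 1.5 5.7 4.1
  endloop
 endfacet
 facet normal 0.111 -0.940 -0.322
  outer loop
   vertex 4.4 0.4 5.6
   vertex 1.5 1.6 1.1
   vertex 6.0 1.0 4.4
  endloop
 endfacet
 facet normal -1.000 0.000 0.000
  outer loop
   vertex 1.5 4.3 4.8
   vertex 1.5 5.7 4.1
   vertex 1.5 1.6 1.1
  endloop
 endfacet
 facet normal -0.781 -0.505 0.368
  outer loop
   vertex 1.5 4.3 4.8
   vertex 1.5 1.6 1.1
   vertex 4.4 0.4 5.6
  endloop
 endfacet
 facet normal 0.355 0.561 0.748
  outer loop
   vertex 5.5 2.5 4.6
   vertex 5.5 5.7 2.2
   vertex 1.5 5.7 4.1
  endloop
 endfacet
 facet normal 0.239 0.434 0.869
  outer loop
   vertex 5.5 2.5 4.6
   vertex 1.5 5.7 4.1
   vertex 1.5 4.3 4.8
  endloop
 endfacet
 facet normal 0.197 0.335 0.921
  outer loop
   vertex 5.5 2.5 4.6
   vertex 1.5 4.3 4.8
   vertex 4.4 0.4 5.6
  endloop
 endfacet
 facet normal 0.904 0.256 0.341
  outer loop
   vertex 5.5 2.5 4.6
   vertex 6.0 1.0 4.4
   vertex 5.5 5.7 2.2
  endloop
 endfacet
 facet normal 0.577 0.084 0.812
  outer loop
   vertex 5.5 2.5 4.6
   vertex 4.4 0.4 5.6
   vertex 6.0 1.0 4.4
  endloop
 endfacet
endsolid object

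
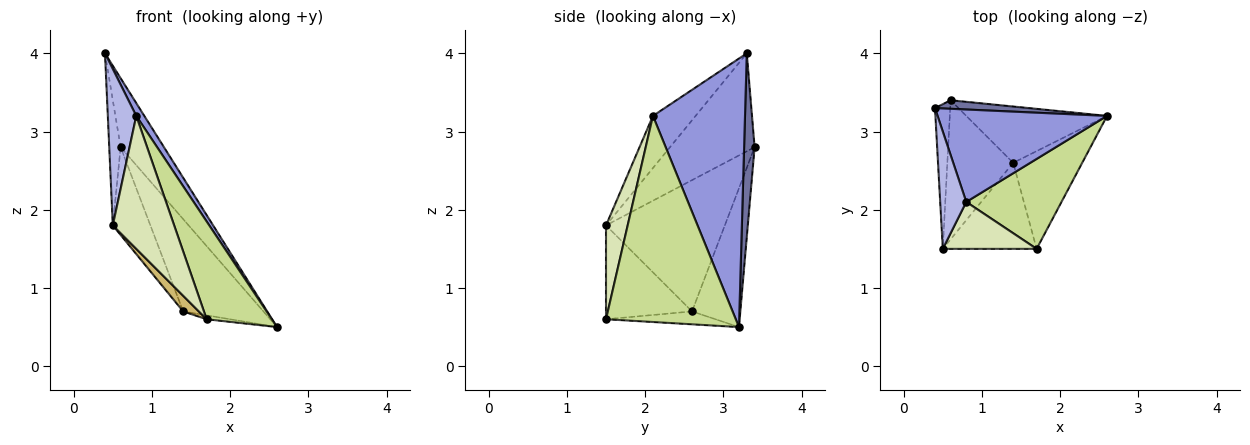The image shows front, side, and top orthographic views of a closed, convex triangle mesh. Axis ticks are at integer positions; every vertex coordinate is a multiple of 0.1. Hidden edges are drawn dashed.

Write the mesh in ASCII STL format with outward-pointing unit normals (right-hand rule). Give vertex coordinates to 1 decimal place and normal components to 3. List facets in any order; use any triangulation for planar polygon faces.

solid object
 facet normal 0.234 0.965 0.119
  outer loop
   vertex 0.6 3.4 2.8
   vertex 0.4 3.3 4.0
   vertex 2.6 3.2 0.5
  endloop
 endfacet
 facet normal -0.980 0.132 -0.152
  outer loop
   vertex 0.6 3.4 2.8
   vertex 0.5 1.5 1.8
   vertex 0.4 3.3 4.0
  endloop
 endfacet
 facet normal 0.843 -0.074 0.532
  outer loop
   vertex 0.8 2.1 3.2
   vertex 2.6 3.2 0.5
   vertex 0.4 3.3 4.0
  endloop
 endfacet
 facet normal -0.768 -0.512 0.384
  outer loop
   vertex 0.8 2.1 3.2
   vertex 0.4 3.3 4.0
   vertex 0.5 1.5 1.8
  endloop
 endfacet
 facet normal -0.457 0.759 -0.463
  outer loop
   vertex 1.4 2.6 0.7
   vertex 0.6 3.4 2.8
   vertex 2.6 3.2 0.5
  endloop
 endfacet
 facet normal -0.860 0.272 -0.431
  outer loop
   vertex 1.4 2.6 0.7
   vertex 0.5 1.5 1.8
   vertex 0.6 3.4 2.8
  endloop
 endfacet
 facet normal 0.826 -0.415 0.382
  outer loop
   vertex 1.7 1.5 0.6
   vertex 2.6 3.2 0.5
   vertex 0.8 2.1 3.2
  endloop
 endfacet
 facet normal 0.316 -0.895 0.316
  outer loop
   vertex 1.7 1.5 0.6
   vertex 0.8 2.1 3.2
   vertex 0.5 1.5 1.8
  endloop
 endfacet
 facet normal -0.183 0.039 -0.982
  outer loop
   vertex 1.7 1.5 0.6
   vertex 1.4 2.6 0.7
   vertex 2.6 3.2 0.5
  endloop
 endfacet
 facet normal -0.701 -0.128 -0.701
  outer loop
   vertex 1.7 1.5 0.6
   vertex 0.5 1.5 1.8
   vertex 1.4 2.6 0.7
  endloop
 endfacet
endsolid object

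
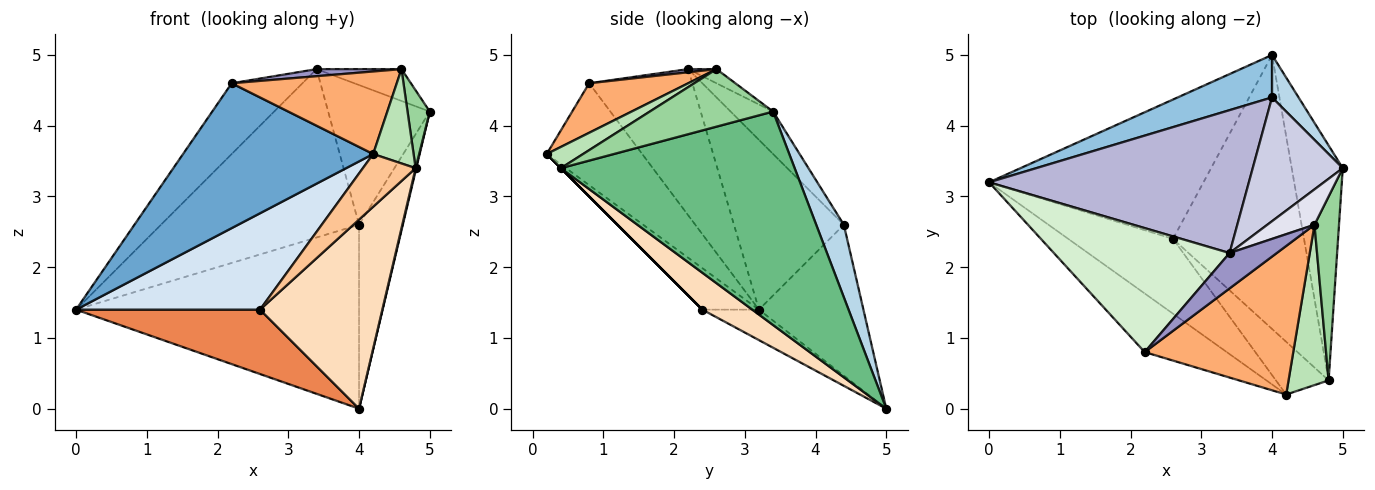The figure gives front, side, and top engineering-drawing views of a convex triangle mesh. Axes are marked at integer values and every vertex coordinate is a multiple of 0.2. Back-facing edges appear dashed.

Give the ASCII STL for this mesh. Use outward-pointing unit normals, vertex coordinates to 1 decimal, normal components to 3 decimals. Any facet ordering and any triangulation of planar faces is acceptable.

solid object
 facet normal -0.422 -0.840 -0.340
  outer loop
   vertex 2.2 0.8 4.6
   vertex 0.0 3.2 1.4
   vertex 4.2 0.2 3.6
  endloop
 endfacet
 facet normal -0.339 0.917 0.212
  outer loop
   vertex 4.0 4.4 2.6
   vertex 4.0 5.0 0.0
   vertex 0.0 3.2 1.4
  endloop
 endfacet
 facet normal 0.524 0.830 0.192
  outer loop
   vertex 4.0 4.4 2.6
   vertex 5.0 3.4 4.2
   vertex 4.0 5.0 0.0
  endloop
 endfacet
 facet normal -0.236 -0.768 -0.596
  outer loop
   vertex 2.6 2.4 1.4
   vertex 4.2 0.2 3.6
   vertex 0.0 3.2 1.4
  endloop
 endfacet
 facet normal -0.128 -0.416 -0.900
  outer loop
   vertex 2.6 2.4 1.4
   vertex 0.0 3.2 1.4
   vertex 4.0 5.0 0.0
  endloop
 endfacet
 facet normal 0.280 -0.466 0.839
  outer loop
   vertex 4.6 2.6 4.8
   vertex 2.2 0.8 4.6
   vertex 4.2 0.2 3.6
  endloop
 endfacet
 facet normal 0.000 -0.707 -0.707
  outer loop
   vertex 4.8 0.4 3.4
   vertex 4.2 0.2 3.6
   vertex 2.6 2.4 1.4
  endloop
 endfacet
 facet normal 0.226 -0.553 -0.802
  outer loop
   vertex 4.8 0.4 3.4
   vertex 2.6 2.4 1.4
   vertex 4.0 5.0 0.0
  endloop
 endfacet
 facet normal 0.973 -0.003 -0.233
  outer loop
   vertex 4.8 0.4 3.4
   vertex 4.0 5.0 0.0
   vertex 5.0 3.4 4.2
  endloop
 endfacet
 facet normal 0.908 -0.164 0.387
  outer loop
   vertex 4.8 0.4 3.4
   vertex 5.0 3.4 4.2
   vertex 4.6 2.6 4.8
  endloop
 endfacet
 facet normal 0.415 -0.461 0.784
  outer loop
   vertex 4.8 0.4 3.4
   vertex 4.6 2.6 4.8
   vertex 4.2 0.2 3.6
  endloop
 endfacet
 facet normal -0.586 0.402 0.704
  outer loop
   vertex 3.4 2.2 4.8
   vertex 0.0 3.2 1.4
   vertex 2.2 0.8 4.6
  endloop
 endfacet
 facet normal 0.065 -0.196 0.978
  outer loop
   vertex 3.4 2.2 4.8
   vertex 2.2 0.8 4.6
   vertex 4.6 2.6 4.8
  endloop
 endfacet
 facet normal -0.389 0.702 0.596
  outer loop
   vertex 3.4 2.2 4.8
   vertex 4.0 4.4 2.6
   vertex 0.0 3.2 1.4
  endloop
 endfacet
 facet normal -0.298 0.714 0.633
  outer loop
   vertex 3.4 2.2 4.8
   vertex 5.0 3.4 4.2
   vertex 4.0 4.4 2.6
  endloop
 endfacet
 facet normal -0.218 0.653 0.725
  outer loop
   vertex 3.4 2.2 4.8
   vertex 4.6 2.6 4.8
   vertex 5.0 3.4 4.2
  endloop
 endfacet
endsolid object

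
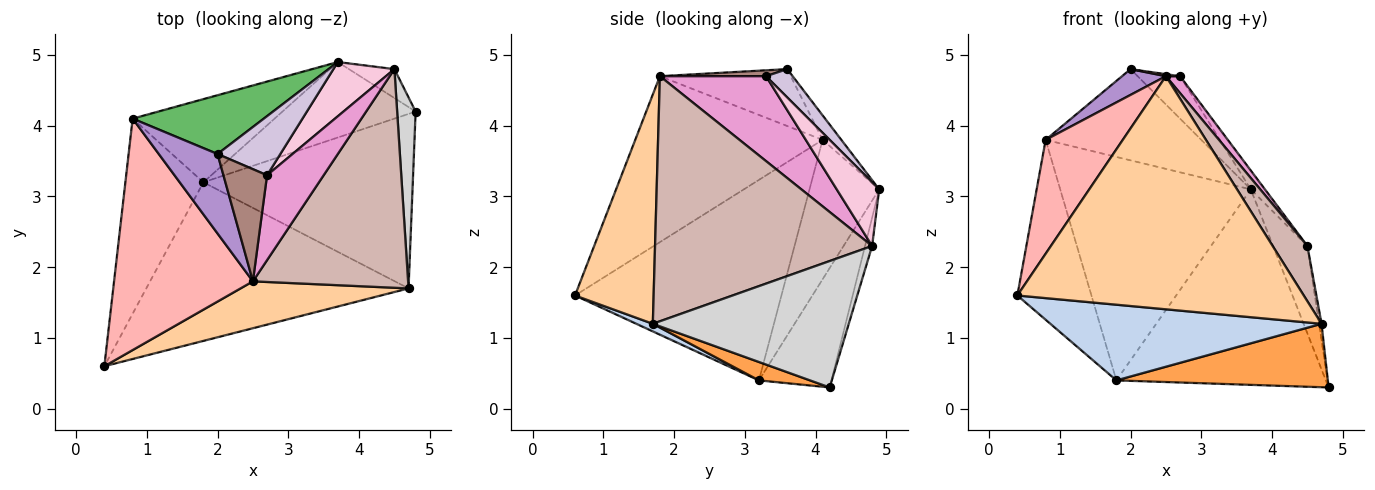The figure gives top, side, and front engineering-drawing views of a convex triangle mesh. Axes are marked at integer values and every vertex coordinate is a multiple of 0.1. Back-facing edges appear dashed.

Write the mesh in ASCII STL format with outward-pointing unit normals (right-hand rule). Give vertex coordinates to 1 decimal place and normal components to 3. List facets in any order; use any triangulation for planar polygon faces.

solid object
 facet normal -0.307 0.888 -0.343
  outer loop
   vertex 1.8 3.2 0.4
   vertex 3.7 4.9 3.1
   vertex 4.8 4.2 0.3
  endloop
 endfacet
 facet normal 0.026 -0.431 -0.902
  outer loop
   vertex 1.8 3.2 0.4
   vertex 4.7 1.7 1.2
   vertex 0.4 0.6 1.6
  endloop
 endfacet
 facet normal 0.082 -0.340 -0.937
  outer loop
   vertex 1.8 3.2 0.4
   vertex 4.8 4.2 0.3
   vertex 4.7 1.7 1.2
  endloop
 endfacet
 facet normal 0.260 -0.947 0.190
  outer loop
   vertex 2.5 1.8 4.7
   vertex 0.4 0.6 1.6
   vertex 4.7 1.7 1.2
  endloop
 endfacet
 facet normal -0.101 0.836 0.539
  outer loop
   vertex 0.8 4.1 3.8
   vertex 2.0 3.6 4.8
   vertex 3.7 4.9 3.1
  endloop
 endfacet
 facet normal -0.324 0.887 -0.330
  outer loop
   vertex 0.8 4.1 3.8
   vertex 3.7 4.9 3.1
   vertex 1.8 3.2 0.4
  endloop
 endfacet
 facet normal -0.884 0.317 -0.344
  outer loop
   vertex 0.8 4.1 3.8
   vertex 1.8 3.2 0.4
   vertex 0.4 0.6 1.6
  endloop
 endfacet
 facet normal -0.731 -0.301 0.612
  outer loop
   vertex 0.8 4.1 3.8
   vertex 0.4 0.6 1.6
   vertex 2.5 1.8 4.7
  endloop
 endfacet
 facet normal -0.678 -0.227 0.700
  outer loop
   vertex 0.8 4.1 3.8
   vertex 2.5 1.8 4.7
   vertex 2.0 3.6 4.8
  endloop
 endfacet
 facet normal 0.344 0.548 0.763
  outer loop
   vertex 2.7 3.3 4.7
   vertex 3.7 4.9 3.1
   vertex 2.0 3.6 4.8
  endloop
 endfacet
 facet normal 0.134 -0.018 0.991
  outer loop
   vertex 2.7 3.3 4.7
   vertex 2.0 3.6 4.8
   vertex 2.5 1.8 4.7
  endloop
 endfacet
 facet normal 0.837 -0.134 0.530
  outer loop
   vertex 4.5 4.8 2.3
   vertex 2.5 1.8 4.7
   vertex 4.7 1.7 1.2
  endloop
 endfacet
 facet normal 0.827 -0.110 0.551
  outer loop
   vertex 4.5 4.8 2.3
   vertex 2.7 3.3 4.7
   vertex 2.5 1.8 4.7
  endloop
 endfacet
 facet normal 0.702 0.234 0.673
  outer loop
   vertex 4.5 4.8 2.3
   vertex 3.7 4.9 3.1
   vertex 2.7 3.3 4.7
  endloop
 endfacet
 facet normal -0.192 0.932 -0.308
  outer loop
   vertex 4.5 4.8 2.3
   vertex 4.8 4.2 0.3
   vertex 3.7 4.9 3.1
  endloop
 endfacet
 facet normal 0.989 0.013 0.145
  outer loop
   vertex 4.5 4.8 2.3
   vertex 4.7 1.7 1.2
   vertex 4.8 4.2 0.3
  endloop
 endfacet
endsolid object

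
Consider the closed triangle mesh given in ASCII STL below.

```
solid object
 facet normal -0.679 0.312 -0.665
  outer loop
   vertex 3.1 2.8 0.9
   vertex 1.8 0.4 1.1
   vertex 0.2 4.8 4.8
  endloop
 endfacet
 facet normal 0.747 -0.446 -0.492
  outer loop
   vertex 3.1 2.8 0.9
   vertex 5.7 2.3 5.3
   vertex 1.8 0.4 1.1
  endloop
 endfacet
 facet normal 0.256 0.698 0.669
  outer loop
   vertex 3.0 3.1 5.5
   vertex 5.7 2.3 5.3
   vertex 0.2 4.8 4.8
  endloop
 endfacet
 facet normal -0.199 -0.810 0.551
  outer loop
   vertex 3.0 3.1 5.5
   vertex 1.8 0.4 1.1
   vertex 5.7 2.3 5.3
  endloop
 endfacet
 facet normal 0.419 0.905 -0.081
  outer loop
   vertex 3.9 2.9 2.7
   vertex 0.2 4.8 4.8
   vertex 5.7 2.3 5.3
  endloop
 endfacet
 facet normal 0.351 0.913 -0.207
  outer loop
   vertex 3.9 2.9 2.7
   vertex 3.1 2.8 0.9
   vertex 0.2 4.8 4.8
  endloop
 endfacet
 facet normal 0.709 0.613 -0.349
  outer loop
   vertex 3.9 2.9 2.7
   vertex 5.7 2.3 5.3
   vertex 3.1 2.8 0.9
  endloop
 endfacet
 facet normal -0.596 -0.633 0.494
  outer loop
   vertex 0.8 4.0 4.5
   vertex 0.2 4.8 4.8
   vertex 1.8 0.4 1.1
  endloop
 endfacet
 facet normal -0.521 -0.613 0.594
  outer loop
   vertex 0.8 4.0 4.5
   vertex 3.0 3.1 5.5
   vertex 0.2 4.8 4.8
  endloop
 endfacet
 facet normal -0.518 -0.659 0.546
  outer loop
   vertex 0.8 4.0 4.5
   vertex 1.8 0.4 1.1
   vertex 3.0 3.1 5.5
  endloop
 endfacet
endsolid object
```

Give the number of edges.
15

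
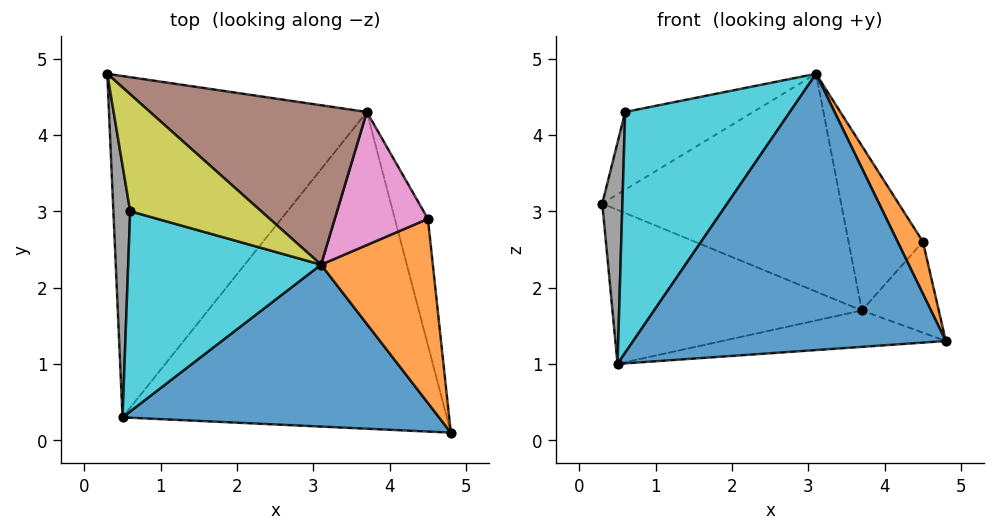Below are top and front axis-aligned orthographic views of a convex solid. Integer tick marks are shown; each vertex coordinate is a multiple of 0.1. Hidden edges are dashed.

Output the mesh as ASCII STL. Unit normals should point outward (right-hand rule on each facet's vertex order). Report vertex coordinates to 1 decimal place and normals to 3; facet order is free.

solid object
 facet normal -0.075 -0.860 0.504
  outer loop
   vertex 3.1 2.3 4.8
   vertex 0.5 0.3 1.0
   vertex 4.8 0.1 1.3
  endloop
 endfacet
 facet normal 0.852 -0.142 0.503
  outer loop
   vertex 4.5 2.9 2.6
   vertex 3.1 2.3 4.8
   vertex 4.8 0.1 1.3
  endloop
 endfacet
 facet normal -0.300 0.392 -0.869
  outer loop
   vertex 3.7 4.3 1.7
   vertex 0.5 0.3 1.0
   vertex 0.3 4.8 3.1
  endloop
 endfacet
 facet normal 0.074 0.114 -0.991
  outer loop
   vertex 3.7 4.3 1.7
   vertex 4.8 0.1 1.3
   vertex 0.5 0.3 1.0
  endloop
 endfacet
 facet normal 0.888 0.268 -0.373
  outer loop
   vertex 3.7 4.3 1.7
   vertex 4.5 2.9 2.6
   vertex 4.8 0.1 1.3
  endloop
 endfacet
 facet normal 0.340 0.759 0.555
  outer loop
   vertex 3.7 4.3 1.7
   vertex 0.3 4.8 3.1
   vertex 3.1 2.3 4.8
  endloop
 endfacet
 facet normal 0.547 0.651 0.526
  outer loop
   vertex 3.7 4.3 1.7
   vertex 3.1 2.3 4.8
   vertex 4.5 2.9 2.6
  endloop
 endfacet
 facet normal -0.990 -0.094 0.107
  outer loop
   vertex 0.6 3.0 4.3
   vertex 0.3 4.8 3.1
   vertex 0.5 0.3 1.0
  endloop
 endfacet
 facet normal -0.012 0.553 0.833
  outer loop
   vertex 0.6 3.0 4.3
   vertex 3.1 2.3 4.8
   vertex 0.3 4.8 3.1
  endloop
 endfacet
 facet normal -0.325 -0.727 0.605
  outer loop
   vertex 0.6 3.0 4.3
   vertex 0.5 0.3 1.0
   vertex 3.1 2.3 4.8
  endloop
 endfacet
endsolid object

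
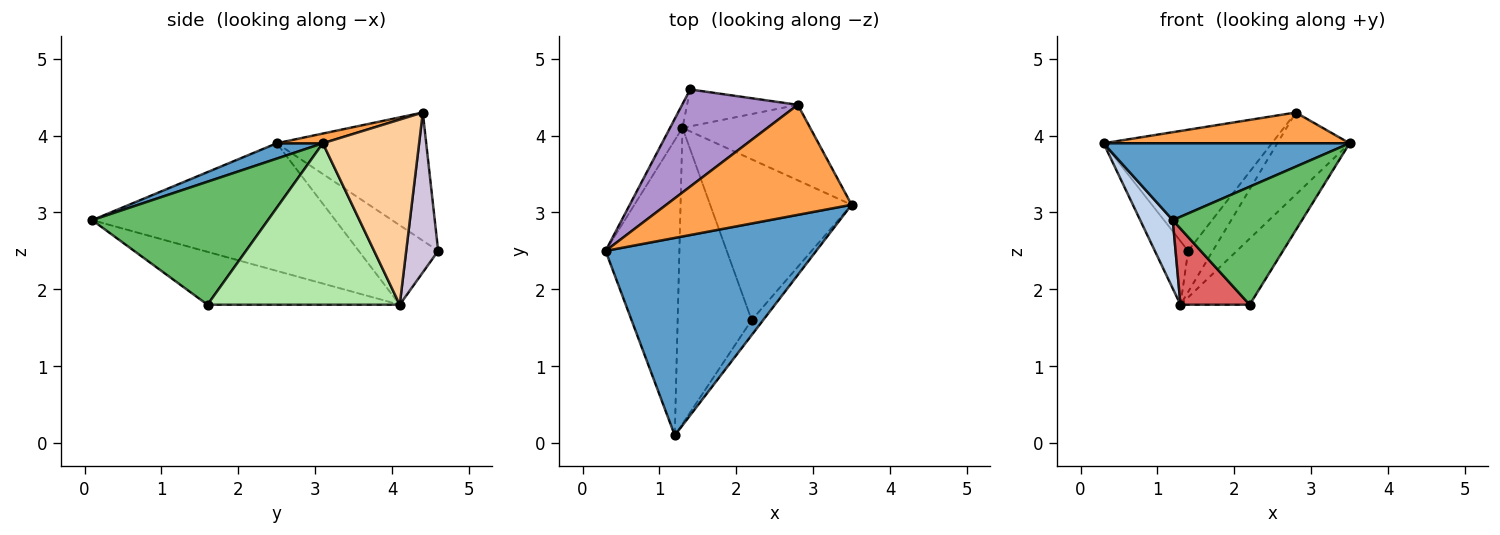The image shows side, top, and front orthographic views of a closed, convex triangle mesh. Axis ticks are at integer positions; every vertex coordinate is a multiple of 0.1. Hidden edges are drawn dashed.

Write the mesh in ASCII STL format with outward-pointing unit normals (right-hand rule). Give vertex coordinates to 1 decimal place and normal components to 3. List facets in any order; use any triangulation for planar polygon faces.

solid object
 facet normal 0.068 -0.362 0.930
  outer loop
   vertex 1.2 0.1 2.9
   vertex 3.5 3.1 3.9
   vertex 0.3 2.5 3.9
  endloop
 endfacet
 facet normal -0.860 -0.115 -0.497
  outer loop
   vertex 1.3 4.1 1.8
   vertex 1.2 0.1 2.9
   vertex 0.3 2.5 3.9
  endloop
 endfacet
 facet normal 0.050 -0.269 0.962
  outer loop
   vertex 2.8 4.4 4.3
   vertex 0.3 2.5 3.9
   vertex 3.5 3.1 3.9
  endloop
 endfacet
 facet normal 0.700 0.526 -0.483
  outer loop
   vertex 2.8 4.4 4.3
   vertex 3.5 3.1 3.9
   vertex 1.3 4.1 1.8
  endloop
 endfacet
 facet normal 0.803 -0.591 -0.075
  outer loop
   vertex 2.2 1.6 1.8
   vertex 3.5 3.1 3.9
   vertex 1.2 0.1 2.9
  endloop
 endfacet
 facet normal 0.726 0.261 -0.636
  outer loop
   vertex 2.2 1.6 1.8
   vertex 1.3 4.1 1.8
   vertex 3.5 3.1 3.9
  endloop
 endfacet
 facet normal -0.569 -0.205 -0.796
  outer loop
   vertex 2.2 1.6 1.8
   vertex 1.2 0.1 2.9
   vertex 1.3 4.1 1.8
  endloop
 endfacet
 facet normal -0.913 0.383 -0.143
  outer loop
   vertex 1.4 4.6 2.5
   vertex 1.3 4.1 1.8
   vertex 0.3 2.5 3.9
  endloop
 endfacet
 facet normal -0.570 0.641 0.514
  outer loop
   vertex 1.4 4.6 2.5
   vertex 0.3 2.5 3.9
   vertex 2.8 4.4 4.3
  endloop
 endfacet
 facet normal 0.695 0.535 -0.481
  outer loop
   vertex 1.4 4.6 2.5
   vertex 2.8 4.4 4.3
   vertex 1.3 4.1 1.8
  endloop
 endfacet
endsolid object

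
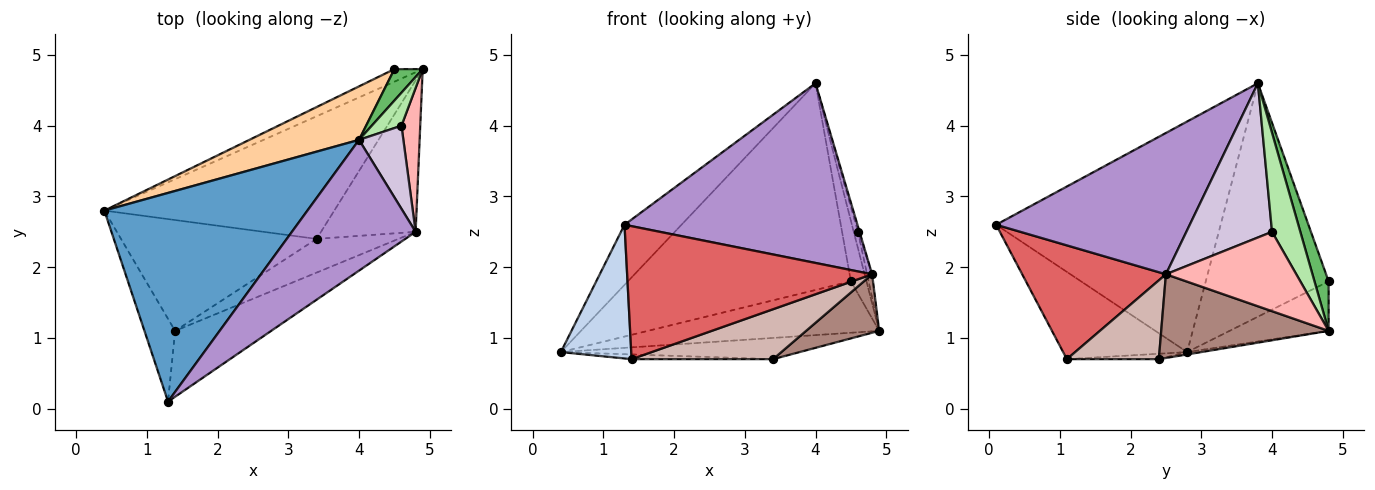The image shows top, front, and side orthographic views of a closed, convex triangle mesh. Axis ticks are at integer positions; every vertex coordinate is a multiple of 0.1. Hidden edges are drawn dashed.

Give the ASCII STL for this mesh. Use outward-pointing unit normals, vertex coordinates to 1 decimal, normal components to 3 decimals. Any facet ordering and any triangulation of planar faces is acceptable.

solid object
 facet normal -0.737 0.187 0.649
  outer loop
   vertex 4.0 3.8 4.6
   vertex 0.4 2.8 0.8
   vertex 1.3 0.1 2.6
  endloop
 endfacet
 facet normal -0.832 -0.472 -0.292
  outer loop
   vertex 1.4 1.1 0.7
   vertex 1.3 0.1 2.6
   vertex 0.4 2.8 0.8
  endloop
 endfacet
 facet normal -0.384 0.897 -0.219
  outer loop
   vertex 4.5 4.8 1.8
   vertex 4.9 4.8 1.1
   vertex 0.4 2.8 0.8
  endloop
 endfacet
 facet normal -0.471 0.854 0.221
  outer loop
   vertex 4.5 4.8 1.8
   vertex 0.4 2.8 0.8
   vertex 4.0 3.8 4.6
  endloop
 endfacet
 facet normal 0.628 0.691 0.359
  outer loop
   vertex 4.5 4.8 1.8
   vertex 4.0 3.8 4.6
   vertex 4.9 4.8 1.1
  endloop
 endfacet
 facet normal 0.948 0.142 0.284
  outer loop
   vertex 4.6 4.0 2.5
   vertex 4.9 4.8 1.1
   vertex 4.0 3.8 4.6
  endloop
 endfacet
 facet normal 0.465 -0.793 -0.393
  outer loop
   vertex 4.8 2.5 1.9
   vertex 1.3 0.1 2.6
   vertex 1.4 1.1 0.7
  endloop
 endfacet
 facet normal 0.972 0.038 0.230
  outer loop
   vertex 4.8 2.5 1.9
   vertex 4.9 4.8 1.1
   vertex 4.6 4.0 2.5
  endloop
 endfacet
 facet normal 0.558 -0.671 0.488
  outer loop
   vertex 4.8 2.5 1.9
   vertex 4.0 3.8 4.6
   vertex 1.3 0.1 2.6
  endloop
 endfacet
 facet normal 0.961 0.018 0.276
  outer loop
   vertex 4.8 2.5 1.9
   vertex 4.6 4.0 2.5
   vertex 4.0 3.8 4.6
  endloop
 endfacet
 facet normal 0.637 -0.278 -0.719
  outer loop
   vertex 3.4 2.4 0.7
   vertex 4.9 4.8 1.1
   vertex 4.8 2.5 1.9
  endloop
 endfacet
 facet normal 0.474 -0.730 -0.493
  outer loop
   vertex 3.4 2.4 0.7
   vertex 4.8 2.5 1.9
   vertex 1.4 1.1 0.7
  endloop
 endfacet
 facet normal -0.010 0.171 -0.985
  outer loop
   vertex 3.4 2.4 0.7
   vertex 0.4 2.8 0.8
   vertex 4.9 4.8 1.1
  endloop
 endfacet
 facet normal -0.028 0.042 -0.999
  outer loop
   vertex 3.4 2.4 0.7
   vertex 1.4 1.1 0.7
   vertex 0.4 2.8 0.8
  endloop
 endfacet
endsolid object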